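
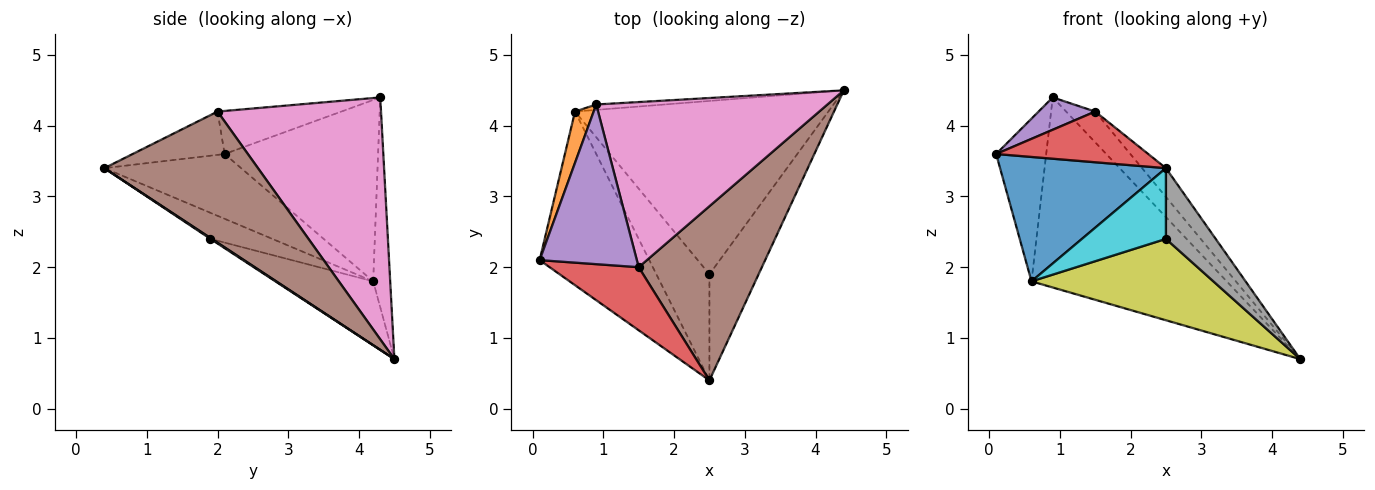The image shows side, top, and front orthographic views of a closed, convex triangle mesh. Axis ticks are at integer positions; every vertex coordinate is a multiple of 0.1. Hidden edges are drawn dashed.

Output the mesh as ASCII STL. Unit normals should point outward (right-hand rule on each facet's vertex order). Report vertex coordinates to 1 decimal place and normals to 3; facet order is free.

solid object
 facet normal -0.433 -0.525 -0.733
  outer loop
   vertex 0.6 4.2 1.8
   vertex 2.5 0.4 3.4
   vertex 0.1 2.1 3.6
  endloop
 endfacet
 facet normal -0.946 0.309 0.097
  outer loop
   vertex 0.6 4.2 1.8
   vertex 0.1 2.1 3.6
   vertex 0.9 4.3 4.4
  endloop
 endfacet
 facet normal -0.087 0.996 -0.028
  outer loop
   vertex 0.6 4.2 1.8
   vertex 0.9 4.3 4.4
   vertex 4.4 4.5 0.7
  endloop
 endfacet
 facet normal -0.354 -0.586 0.729
  outer loop
   vertex 1.5 2.0 4.2
   vertex 0.1 2.1 3.6
   vertex 2.5 0.4 3.4
  endloop
 endfacet
 facet normal -0.398 -0.182 0.899
  outer loop
   vertex 1.5 2.0 4.2
   vertex 0.9 4.3 4.4
   vertex 0.1 2.1 3.6
  endloop
 endfacet
 facet normal 0.724 0.112 0.680
  outer loop
   vertex 1.5 2.0 4.2
   vertex 2.5 0.4 3.4
   vertex 4.4 4.5 0.7
  endloop
 endfacet
 facet normal 0.717 0.127 0.685
  outer loop
   vertex 1.5 2.0 4.2
   vertex 4.4 4.5 0.7
   vertex 0.9 4.3 4.4
  endloop
 endfacet
 facet normal 0.015 -0.555 -0.832
  outer loop
   vertex 2.5 1.9 2.4
   vertex 4.4 4.5 0.7
   vertex 2.5 0.4 3.4
  endloop
 endfacet
 facet normal -0.223 -0.414 -0.882
  outer loop
   vertex 2.5 1.9 2.4
   vertex 0.6 4.2 1.8
   vertex 4.4 4.5 0.7
  endloop
 endfacet
 facet normal -0.378 -0.513 -0.770
  outer loop
   vertex 2.5 1.9 2.4
   vertex 2.5 0.4 3.4
   vertex 0.6 4.2 1.8
  endloop
 endfacet
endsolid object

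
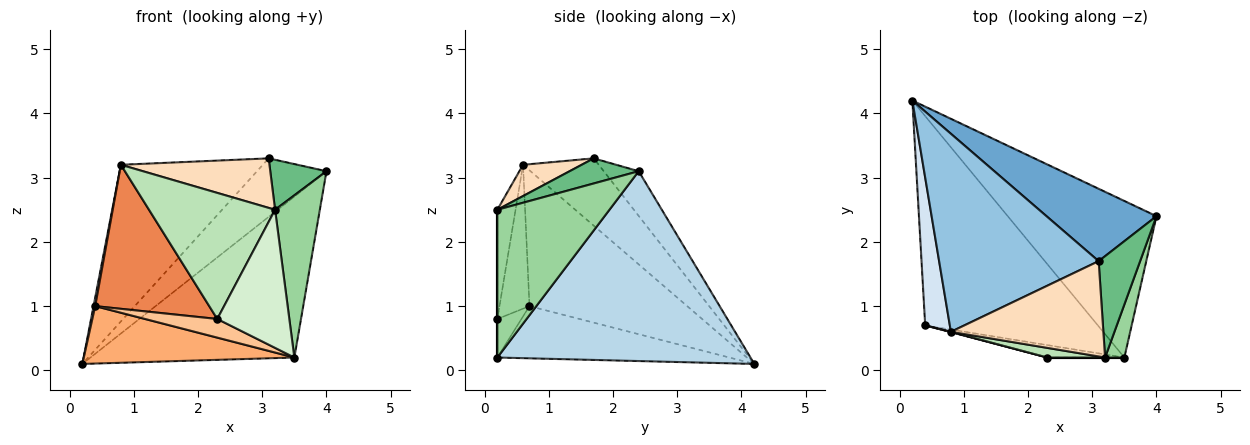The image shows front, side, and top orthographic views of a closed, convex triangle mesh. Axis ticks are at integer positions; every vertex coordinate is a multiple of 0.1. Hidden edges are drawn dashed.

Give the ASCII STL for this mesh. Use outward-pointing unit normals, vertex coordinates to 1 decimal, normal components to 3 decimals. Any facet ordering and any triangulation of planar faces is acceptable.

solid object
 facet normal -0.301 0.599 0.741
  outer loop
   vertex 3.1 1.7 3.3
   vertex 4.0 2.4 3.1
   vertex 0.2 4.2 0.1
  endloop
 endfacet
 facet normal -0.314 0.589 0.745
  outer loop
   vertex 0.8 0.6 3.2
   vertex 3.1 1.7 3.3
   vertex 0.2 4.2 0.1
  endloop
 endfacet
 facet normal 0.665 0.535 -0.521
  outer loop
   vertex 3.5 0.2 0.2
   vertex 0.2 4.2 0.1
   vertex 4.0 2.4 3.1
  endloop
 endfacet
 facet normal -0.984 -0.010 0.178
  outer loop
   vertex 0.4 0.7 1.0
   vertex 0.8 0.6 3.2
   vertex 0.2 4.2 0.1
  endloop
 endfacet
 facet normal -0.254 -0.967 0.002
  outer loop
   vertex 0.4 0.7 1.0
   vertex 2.3 0.2 0.8
   vertex 0.8 0.6 3.2
  endloop
 endfacet
 facet normal -0.280 -0.254 -0.926
  outer loop
   vertex 0.4 0.7 1.0
   vertex 0.2 4.2 0.1
   vertex 3.5 0.2 0.2
  endloop
 endfacet
 facet normal -0.267 -0.802 -0.535
  outer loop
   vertex 0.4 0.7 1.0
   vertex 3.5 0.2 0.2
   vertex 2.3 0.2 0.8
  endloop
 endfacet
 facet normal 0.179 -0.454 0.873
  outer loop
   vertex 3.2 0.2 2.5
   vertex 3.1 1.7 3.3
   vertex 0.8 0.6 3.2
  endloop
 endfacet
 facet normal 0.477 -0.389 0.788
  outer loop
   vertex 3.2 0.2 2.5
   vertex 4.0 2.4 3.1
   vertex 3.1 1.7 3.3
  endloop
 endfacet
 facet normal 0.922 -0.368 0.120
  outer loop
   vertex 3.2 0.2 2.5
   vertex 3.5 0.2 0.2
   vertex 4.0 2.4 3.1
  endloop
 endfacet
 facet normal -0.142 -0.987 0.075
  outer loop
   vertex 3.2 0.2 2.5
   vertex 0.8 0.6 3.2
   vertex 2.3 0.2 0.8
  endloop
 endfacet
 facet normal 0.000 -1.000 0.000
  outer loop
   vertex 3.2 0.2 2.5
   vertex 2.3 0.2 0.8
   vertex 3.5 0.2 0.2
  endloop
 endfacet
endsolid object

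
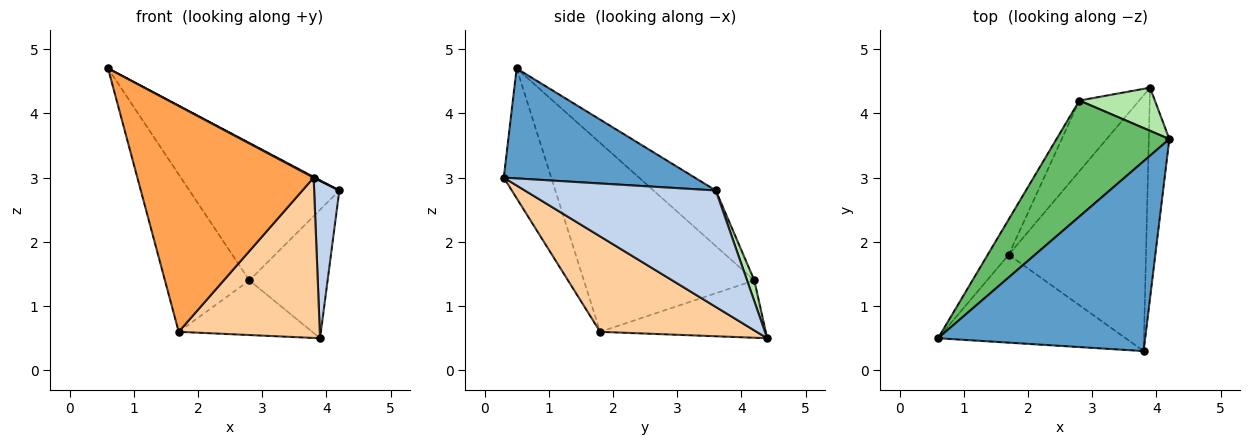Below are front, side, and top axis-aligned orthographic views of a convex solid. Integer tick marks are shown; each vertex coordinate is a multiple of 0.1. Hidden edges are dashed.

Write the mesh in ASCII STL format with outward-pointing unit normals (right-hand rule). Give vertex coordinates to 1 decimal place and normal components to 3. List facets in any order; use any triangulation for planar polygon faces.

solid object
 facet normal 0.469 -0.003 0.883
  outer loop
   vertex 3.8 0.3 3.0
   vertex 4.2 3.6 2.8
   vertex 0.6 0.5 4.7
  endloop
 endfacet
 facet normal 0.977 -0.129 -0.172
  outer loop
   vertex 3.9 4.4 0.5
   vertex 4.2 3.6 2.8
   vertex 3.8 0.3 3.0
  endloop
 endfacet
 facet normal -0.243 -0.904 -0.352
  outer loop
   vertex 1.7 1.8 0.6
   vertex 3.8 0.3 3.0
   vertex 0.6 0.5 4.7
  endloop
 endfacet
 facet normal 0.508 -0.458 -0.730
  outer loop
   vertex 1.7 1.8 0.6
   vertex 3.9 4.4 0.5
   vertex 3.8 0.3 3.0
  endloop
 endfacet
 facet normal -0.303 0.728 0.615
  outer loop
   vertex 2.8 4.2 1.4
   vertex 0.6 0.5 4.7
   vertex 4.2 3.6 2.8
  endloop
 endfacet
 facet normal 0.088 0.944 0.317
  outer loop
   vertex 2.8 4.2 1.4
   vertex 4.2 3.6 2.8
   vertex 3.9 4.4 0.5
  endloop
 endfacet
 facet normal -0.892 0.442 -0.099
  outer loop
   vertex 2.8 4.2 1.4
   vertex 1.7 1.8 0.6
   vertex 0.6 0.5 4.7
  endloop
 endfacet
 facet normal -0.604 0.487 -0.630
  outer loop
   vertex 2.8 4.2 1.4
   vertex 3.9 4.4 0.5
   vertex 1.7 1.8 0.6
  endloop
 endfacet
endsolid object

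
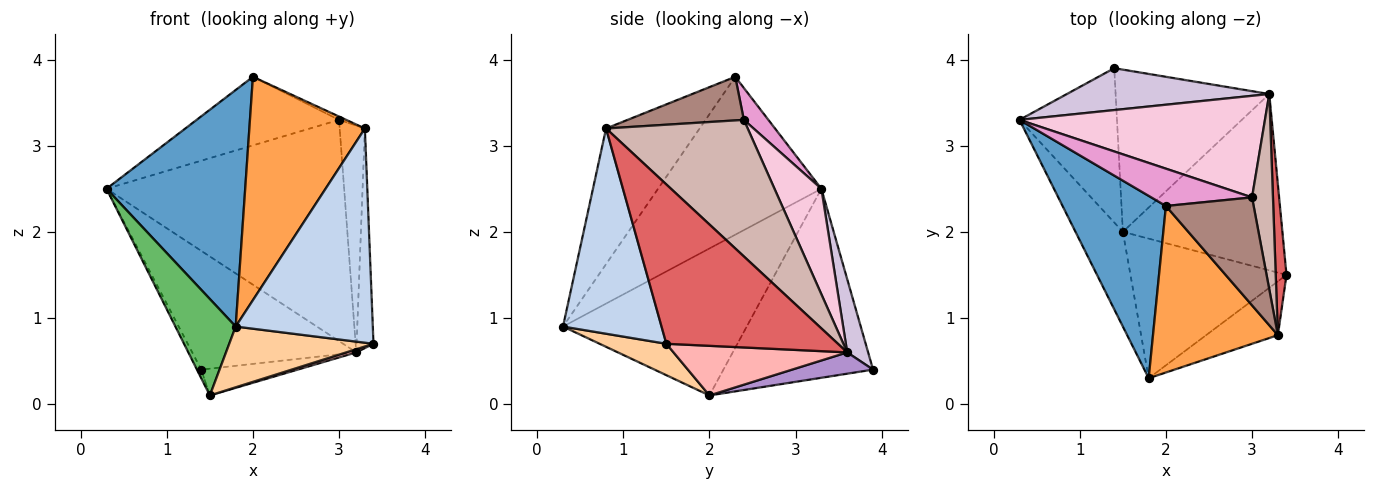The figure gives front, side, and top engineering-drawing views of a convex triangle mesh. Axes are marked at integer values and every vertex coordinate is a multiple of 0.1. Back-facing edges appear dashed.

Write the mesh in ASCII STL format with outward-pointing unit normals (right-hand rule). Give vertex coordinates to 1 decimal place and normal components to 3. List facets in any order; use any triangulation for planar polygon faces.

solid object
 facet normal -0.682 -0.579 0.446
  outer loop
   vertex 2.0 2.3 3.8
   vertex 0.3 3.3 2.5
   vertex 1.8 0.3 0.9
  endloop
 endfacet
 facet normal 0.572 -0.796 -0.200
  outer loop
   vertex 3.3 0.8 3.2
   vertex 1.8 0.3 0.9
   vertex 3.4 1.5 0.7
  endloop
 endfacet
 facet normal -0.545 -0.672 0.501
  outer loop
   vertex 3.3 0.8 3.2
   vertex 2.0 2.3 3.8
   vertex 1.8 0.3 0.9
  endloop
 endfacet
 facet normal 0.182 -0.392 -0.902
  outer loop
   vertex 1.5 2.0 0.1
   vertex 3.4 1.5 0.7
   vertex 1.8 0.3 0.9
  endloop
 endfacet
 facet normal -0.909 -0.298 -0.293
  outer loop
   vertex 1.5 2.0 0.1
   vertex 1.8 0.3 0.9
   vertex 0.3 3.3 2.5
  endloop
 endfacet
 facet normal -0.889 0.026 -0.458
  outer loop
   vertex 1.5 2.0 0.1
   vertex 0.3 3.3 2.5
   vertex 1.4 3.9 0.4
  endloop
 endfacet
 facet normal 0.993 0.098 0.067
  outer loop
   vertex 3.2 3.6 0.6
   vertex 3.3 0.8 3.2
   vertex 3.4 1.5 0.7
  endloop
 endfacet
 facet normal 0.297 -0.017 -0.955
  outer loop
   vertex 3.2 3.6 0.6
   vertex 3.4 1.5 0.7
   vertex 1.5 2.0 0.1
  endloop
 endfacet
 facet normal 0.136 0.161 -0.978
  outer loop
   vertex 3.2 3.6 0.6
   vertex 1.5 2.0 0.1
   vertex 1.4 3.9 0.4
  endloop
 endfacet
 facet normal 0.119 0.936 0.330
  outer loop
   vertex 3.2 3.6 0.6
   vertex 1.4 3.9 0.4
   vertex 0.3 3.3 2.5
  endloop
 endfacet
 facet normal 0.445 0.027 0.895
  outer loop
   vertex 3.0 2.4 3.3
   vertex 2.0 2.3 3.8
   vertex 3.3 0.8 3.2
  endloop
 endfacet
 facet normal 0.974 0.173 0.149
  outer loop
   vertex 3.0 2.4 3.3
   vertex 3.3 0.8 3.2
   vertex 3.2 3.6 0.6
  endloop
 endfacet
 facet normal 0.149 0.868 0.473
  outer loop
   vertex 3.0 2.4 3.3
   vertex 0.3 3.3 2.5
   vertex 2.0 2.3 3.8
  endloop
 endfacet
 facet normal 0.177 0.895 0.411
  outer loop
   vertex 3.0 2.4 3.3
   vertex 3.2 3.6 0.6
   vertex 0.3 3.3 2.5
  endloop
 endfacet
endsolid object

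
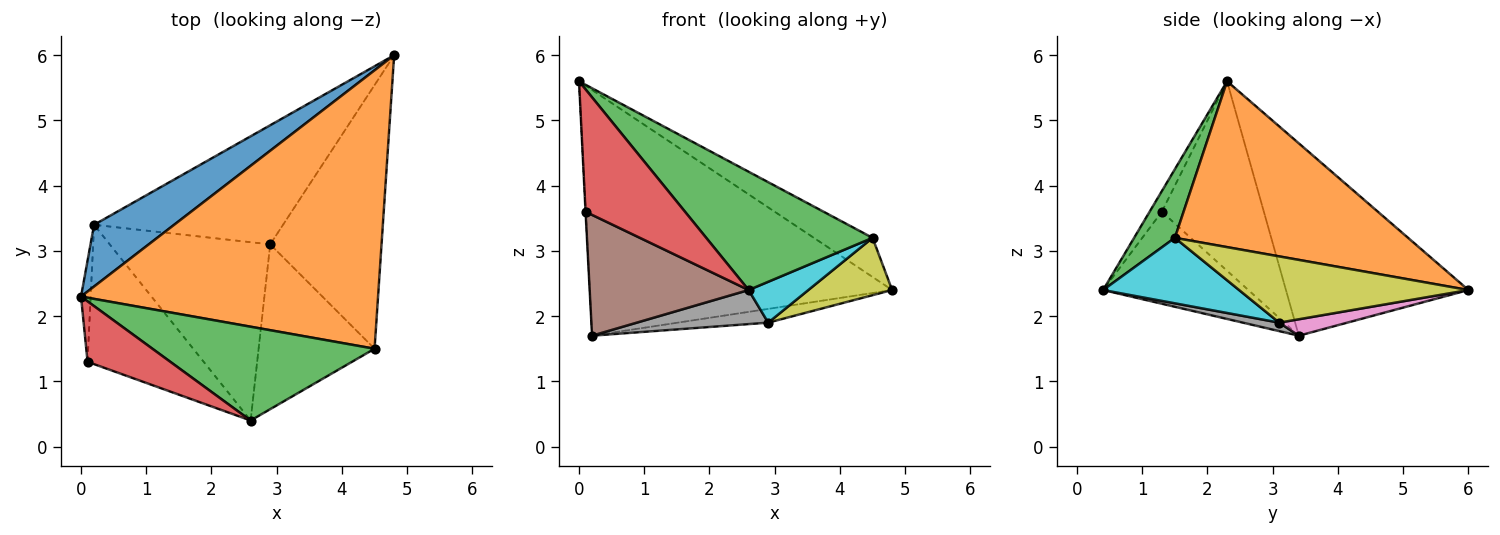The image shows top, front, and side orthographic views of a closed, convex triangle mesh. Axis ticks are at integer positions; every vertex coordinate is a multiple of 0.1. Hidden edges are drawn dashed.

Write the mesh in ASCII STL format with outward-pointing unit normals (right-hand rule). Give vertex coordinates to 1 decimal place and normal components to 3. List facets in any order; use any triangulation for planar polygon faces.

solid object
 facet normal -0.505 0.837 0.210
  outer loop
   vertex 0.2 3.4 1.7
   vertex 0.0 2.3 5.6
   vertex 4.8 6.0 2.4
  endloop
 endfacet
 facet normal 0.484 0.122 0.867
  outer loop
   vertex 4.5 1.5 3.2
   vertex 4.8 6.0 2.4
   vertex 0.0 2.3 5.6
  endloop
 endfacet
 facet normal 0.189 -0.770 0.610
  outer loop
   vertex 4.5 1.5 3.2
   vertex 0.0 2.3 5.6
   vertex 2.6 0.4 2.4
  endloop
 endfacet
 facet normal -0.110 -0.891 0.440
  outer loop
   vertex 0.1 1.3 3.6
   vertex 2.6 0.4 2.4
   vertex 0.0 2.3 5.6
  endloop
 endfacet
 facet normal -0.999 0.002 -0.051
  outer loop
   vertex 0.1 1.3 3.6
   vertex 0.0 2.3 5.6
   vertex 0.2 3.4 1.7
  endloop
 endfacet
 facet normal -0.514 -0.562 -0.648
  outer loop
   vertex 0.1 1.3 3.6
   vertex 0.2 3.4 1.7
   vertex 2.6 0.4 2.4
  endloop
 endfacet
 facet normal 0.086 0.114 -0.990
  outer loop
   vertex 2.9 3.1 1.9
   vertex 0.2 3.4 1.7
   vertex 4.8 6.0 2.4
  endloop
 endfacet
 facet normal 0.052 -0.187 -0.981
  outer loop
   vertex 2.9 3.1 1.9
   vertex 2.6 0.4 2.4
   vertex 0.2 3.4 1.7
  endloop
 endfacet
 facet normal 0.503 -0.184 -0.845
  outer loop
   vertex 2.9 3.1 1.9
   vertex 4.8 6.0 2.4
   vertex 4.5 1.5 3.2
  endloop
 endfacet
 facet normal 0.481 -0.211 -0.851
  outer loop
   vertex 2.9 3.1 1.9
   vertex 4.5 1.5 3.2
   vertex 2.6 0.4 2.4
  endloop
 endfacet
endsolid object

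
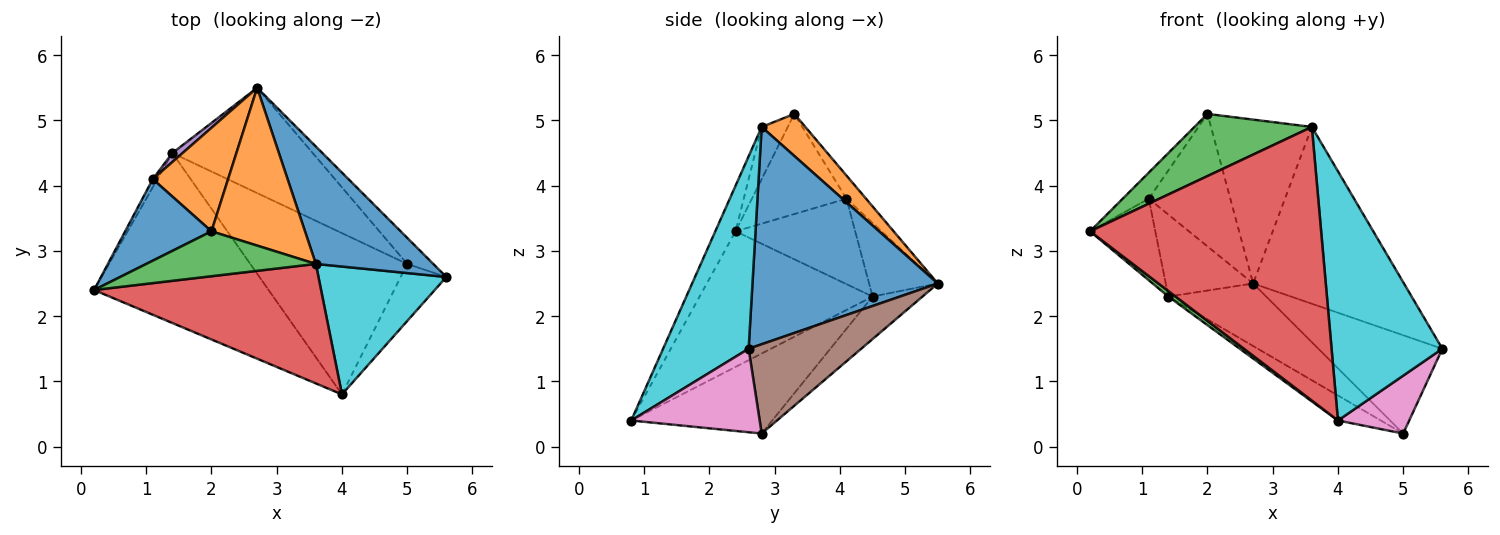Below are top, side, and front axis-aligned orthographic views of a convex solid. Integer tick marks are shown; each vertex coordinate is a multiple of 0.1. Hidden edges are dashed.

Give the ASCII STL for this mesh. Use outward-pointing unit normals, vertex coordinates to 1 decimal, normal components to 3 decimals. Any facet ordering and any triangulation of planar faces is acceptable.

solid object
 facet normal -0.741 0.205 0.639
  outer loop
   vertex 1.1 4.1 3.8
   vertex 0.2 2.4 3.3
   vertex 2.0 3.3 5.1
  endloop
 endfacet
 facet normal -0.186 0.774 0.605
  outer loop
   vertex 1.1 4.1 3.8
   vertex 2.0 3.3 5.1
   vertex 2.7 5.5 2.5
  endloop
 endfacet
 facet normal -0.613 -0.026 -0.789
  outer loop
   vertex 1.4 4.5 2.3
   vertex 4.0 0.8 0.4
   vertex 0.2 2.4 3.3
  endloop
 endfacet
 facet normal -0.877 0.478 -0.048
  outer loop
   vertex 1.4 4.5 2.3
   vertex 0.2 2.4 3.3
   vertex 1.1 4.1 3.8
  endloop
 endfacet
 facet normal -0.616 0.783 0.086
  outer loop
   vertex 1.4 4.5 2.3
   vertex 1.1 4.1 3.8
   vertex 2.7 5.5 2.5
  endloop
 endfacet
 facet normal 0.660 0.726 -0.193
  outer loop
   vertex 5.0 2.8 0.2
   vertex 2.7 5.5 2.5
   vertex 5.6 2.6 1.5
  endloop
 endfacet
 facet normal 0.789 -0.438 -0.431
  outer loop
   vertex 5.0 2.8 0.2
   vertex 5.6 2.6 1.5
   vertex 4.0 0.8 0.4
  endloop
 endfacet
 facet normal -0.252 0.494 -0.832
  outer loop
   vertex 5.0 2.8 0.2
   vertex 1.4 4.5 2.3
   vertex 2.7 5.5 2.5
  endloop
 endfacet
 facet normal -0.450 0.137 -0.882
  outer loop
   vertex 5.0 2.8 0.2
   vertex 4.0 0.8 0.4
   vertex 1.4 4.5 2.3
  endloop
 endfacet
 facet normal 0.566 -0.733 0.376
  outer loop
   vertex 3.6 2.8 4.9
   vertex 4.0 0.8 0.4
   vertex 5.6 2.6 1.5
  endloop
 endfacet
 facet normal 0.715 0.582 0.387
  outer loop
   vertex 3.6 2.8 4.9
   vertex 5.6 2.6 1.5
   vertex 2.7 5.5 2.5
  endloop
 endfacet
 facet normal 0.298 0.688 0.662
  outer loop
   vertex 3.6 2.8 4.9
   vertex 2.7 5.5 2.5
   vertex 2.0 3.3 5.1
  endloop
 endfacet
 facet normal -0.177 -0.798 0.576
  outer loop
   vertex 3.6 2.8 4.9
   vertex 2.0 3.3 5.1
   vertex 0.2 2.4 3.3
  endloop
 endfacet
 facet normal -0.080 -0.913 0.399
  outer loop
   vertex 3.6 2.8 4.9
   vertex 0.2 2.4 3.3
   vertex 4.0 0.8 0.4
  endloop
 endfacet
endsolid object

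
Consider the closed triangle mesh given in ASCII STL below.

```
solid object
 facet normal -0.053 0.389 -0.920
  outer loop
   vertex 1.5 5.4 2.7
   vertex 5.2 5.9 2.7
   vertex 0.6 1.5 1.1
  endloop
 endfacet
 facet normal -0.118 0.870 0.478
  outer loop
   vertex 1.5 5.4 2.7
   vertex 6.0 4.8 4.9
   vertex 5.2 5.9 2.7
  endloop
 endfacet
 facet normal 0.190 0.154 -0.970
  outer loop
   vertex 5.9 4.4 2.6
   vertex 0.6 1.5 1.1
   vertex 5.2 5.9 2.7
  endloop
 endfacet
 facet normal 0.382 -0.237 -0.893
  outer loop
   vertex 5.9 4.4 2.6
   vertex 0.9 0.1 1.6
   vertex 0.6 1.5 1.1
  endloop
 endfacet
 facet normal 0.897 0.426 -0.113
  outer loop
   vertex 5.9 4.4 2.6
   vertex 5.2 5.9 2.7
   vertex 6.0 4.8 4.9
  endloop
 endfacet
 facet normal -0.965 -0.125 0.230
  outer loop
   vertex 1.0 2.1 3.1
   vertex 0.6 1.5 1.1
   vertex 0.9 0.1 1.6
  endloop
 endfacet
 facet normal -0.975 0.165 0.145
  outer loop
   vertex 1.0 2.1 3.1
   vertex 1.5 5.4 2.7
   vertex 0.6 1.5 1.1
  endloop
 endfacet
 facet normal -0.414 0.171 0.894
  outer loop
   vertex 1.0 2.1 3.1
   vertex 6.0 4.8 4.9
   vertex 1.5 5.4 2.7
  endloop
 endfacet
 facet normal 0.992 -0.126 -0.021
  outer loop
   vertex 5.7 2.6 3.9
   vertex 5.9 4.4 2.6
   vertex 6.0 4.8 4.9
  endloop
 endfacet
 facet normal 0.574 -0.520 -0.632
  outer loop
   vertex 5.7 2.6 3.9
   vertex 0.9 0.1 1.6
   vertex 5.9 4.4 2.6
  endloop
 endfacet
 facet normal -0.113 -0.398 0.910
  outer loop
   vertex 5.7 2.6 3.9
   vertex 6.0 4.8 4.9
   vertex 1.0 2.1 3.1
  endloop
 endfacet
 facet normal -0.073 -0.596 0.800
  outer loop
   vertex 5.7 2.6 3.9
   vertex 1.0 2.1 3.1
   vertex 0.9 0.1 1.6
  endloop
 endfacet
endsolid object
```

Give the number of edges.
18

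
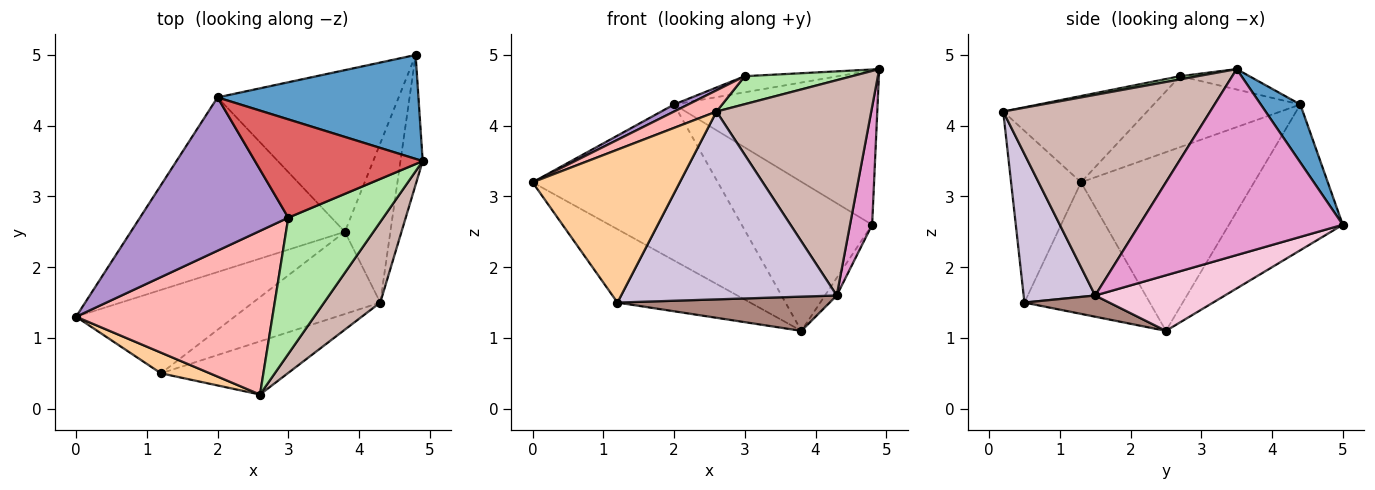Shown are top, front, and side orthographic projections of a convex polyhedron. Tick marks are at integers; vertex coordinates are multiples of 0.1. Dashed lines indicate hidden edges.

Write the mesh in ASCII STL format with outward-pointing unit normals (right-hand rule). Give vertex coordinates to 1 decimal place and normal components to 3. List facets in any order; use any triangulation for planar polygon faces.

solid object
 facet normal 0.159 0.819 0.551
  outer loop
   vertex 2.0 4.4 4.3
   vertex 4.9 3.5 4.8
   vertex 4.8 5.0 2.6
  endloop
 endfacet
 facet normal -0.528 0.566 -0.633
  outer loop
   vertex 2.0 4.4 4.3
   vertex 3.8 2.5 1.1
   vertex 0.0 1.3 3.2
  endloop
 endfacet
 facet normal -0.509 0.583 -0.633
  outer loop
   vertex 2.0 4.4 4.3
   vertex 4.8 5.0 2.6
   vertex 3.8 2.5 1.1
  endloop
 endfacet
 facet normal -0.426 -0.897 0.121
  outer loop
   vertex 1.2 0.5 1.5
   vertex 2.6 0.2 4.2
   vertex 0.0 1.3 3.2
  endloop
 endfacet
 facet normal -0.529 0.560 -0.637
  outer loop
   vertex 1.2 0.5 1.5
   vertex 0.0 1.3 3.2
   vertex 3.8 2.5 1.1
  endloop
 endfacet
 facet normal 0.033 -0.201 0.979
  outer loop
   vertex 3.0 2.7 4.7
   vertex 2.6 0.2 4.2
   vertex 4.9 3.5 4.8
  endloop
 endfacet
 facet normal -0.119 0.160 0.980
  outer loop
   vertex 3.0 2.7 4.7
   vertex 4.9 3.5 4.8
   vertex 2.0 4.4 4.3
  endloop
 endfacet
 facet normal -0.400 -0.118 0.909
  outer loop
   vertex 3.0 2.7 4.7
   vertex 0.0 1.3 3.2
   vertex 2.6 0.2 4.2
  endloop
 endfacet
 facet normal -0.431 -0.042 0.901
  outer loop
   vertex 3.0 2.7 4.7
   vertex 2.0 4.4 4.3
   vertex 0.0 1.3 3.2
  endloop
 endfacet
 facet normal 0.304 -0.917 -0.260
  outer loop
   vertex 4.3 1.5 1.6
   vertex 2.6 0.2 4.2
   vertex 1.2 0.5 1.5
  endloop
 endfacet
 facet normal 0.152 -0.380 -0.912
  outer loop
   vertex 4.3 1.5 1.6
   vertex 1.2 0.5 1.5
   vertex 3.8 2.5 1.1
  endloop
 endfacet
 facet normal 0.781 -0.584 0.219
  outer loop
   vertex 4.3 1.5 1.6
   vertex 4.9 3.5 4.8
   vertex 2.6 0.2 4.2
  endloop
 endfacet
 facet normal 0.987 -0.107 -0.118
  outer loop
   vertex 4.3 1.5 1.6
   vertex 4.8 5.0 2.6
   vertex 4.9 3.5 4.8
  endloop
 endfacet
 facet normal 0.772 0.070 -0.632
  outer loop
   vertex 4.3 1.5 1.6
   vertex 3.8 2.5 1.1
   vertex 4.8 5.0 2.6
  endloop
 endfacet
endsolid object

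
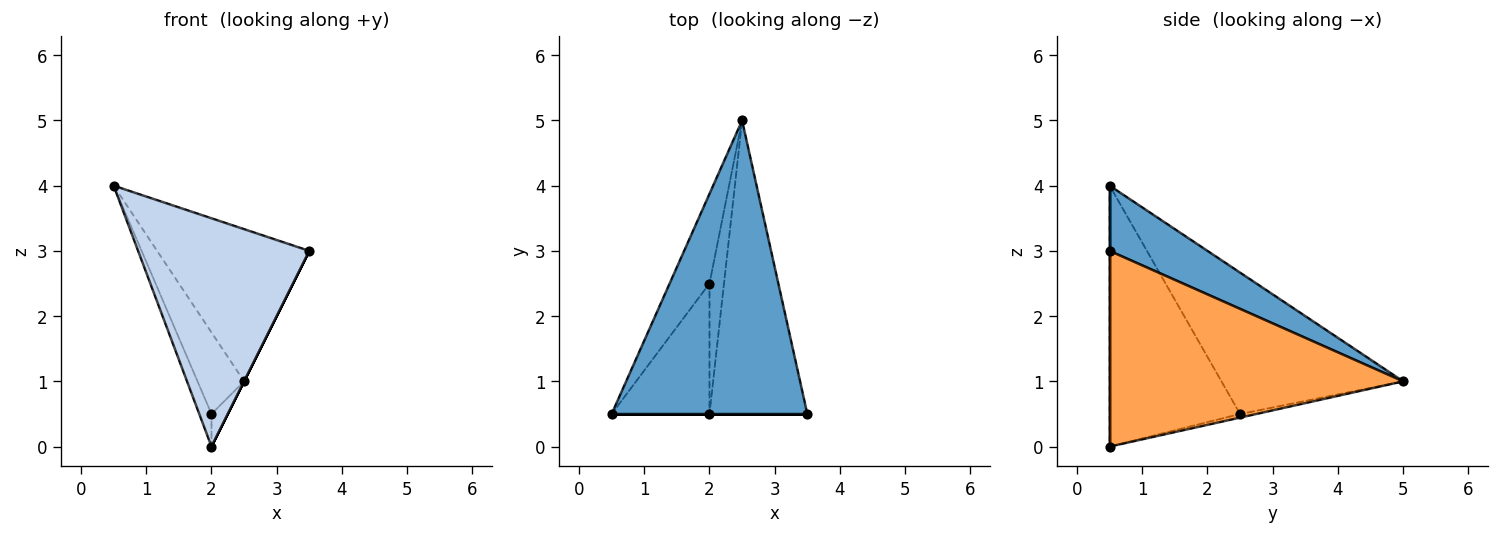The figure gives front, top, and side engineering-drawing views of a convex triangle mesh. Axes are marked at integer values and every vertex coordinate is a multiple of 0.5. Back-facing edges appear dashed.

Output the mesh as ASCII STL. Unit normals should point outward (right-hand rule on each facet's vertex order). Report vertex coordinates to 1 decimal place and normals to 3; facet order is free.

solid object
 facet normal 0.284 0.441 0.851
  outer loop
   vertex 2.5 5.0 1.0
   vertex 0.5 0.5 4.0
   vertex 3.5 0.5 3.0
  endloop
 endfacet
 facet normal 0.000 -1.000 0.000
  outer loop
   vertex 2.0 0.5 0.0
   vertex 3.5 0.5 3.0
   vertex 0.5 0.5 4.0
  endloop
 endfacet
 facet normal 0.894 0.000 -0.447
  outer loop
   vertex 2.0 0.5 0.0
   vertex 2.5 5.0 1.0
   vertex 3.5 0.5 3.0
  endloop
 endfacet
 facet normal -0.934 0.240 -0.264
  outer loop
   vertex 2.0 2.5 0.5
   vertex 0.5 0.5 4.0
   vertex 2.5 5.0 1.0
  endloop
 endfacet
 facet normal -0.933 0.087 -0.350
  outer loop
   vertex 2.0 2.5 0.5
   vertex 2.0 0.5 0.0
   vertex 0.5 0.5 4.0
  endloop
 endfacet
 facet normal -0.236 0.236 -0.943
  outer loop
   vertex 2.0 2.5 0.5
   vertex 2.5 5.0 1.0
   vertex 2.0 0.5 0.0
  endloop
 endfacet
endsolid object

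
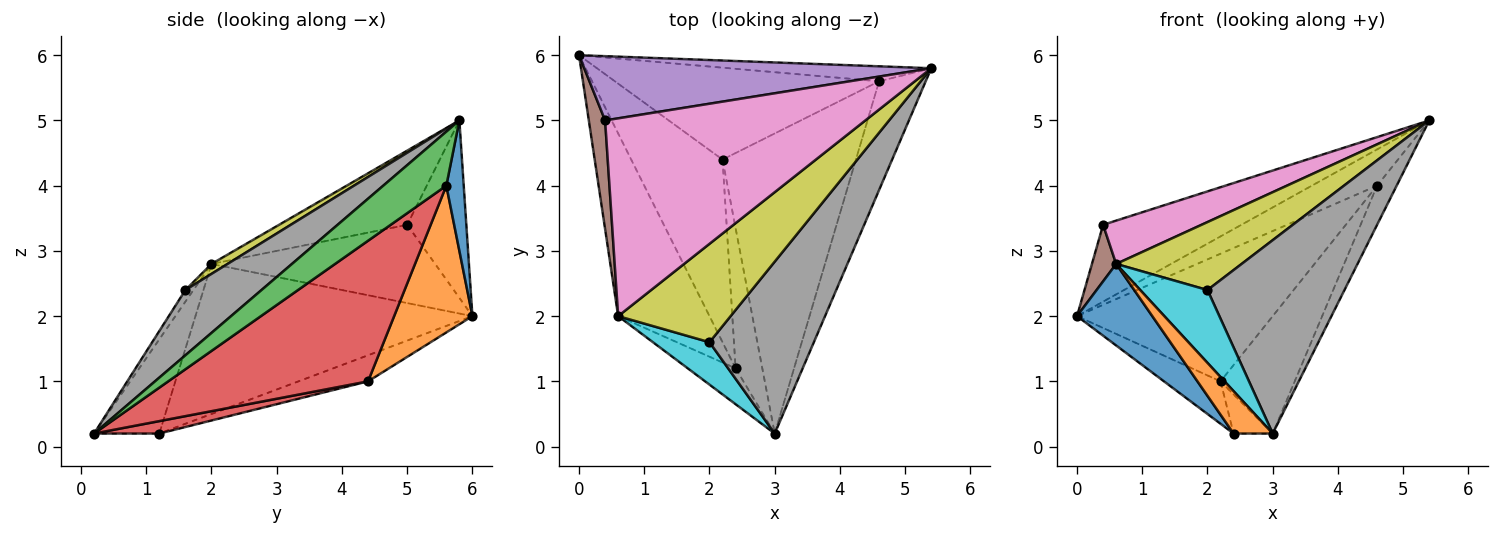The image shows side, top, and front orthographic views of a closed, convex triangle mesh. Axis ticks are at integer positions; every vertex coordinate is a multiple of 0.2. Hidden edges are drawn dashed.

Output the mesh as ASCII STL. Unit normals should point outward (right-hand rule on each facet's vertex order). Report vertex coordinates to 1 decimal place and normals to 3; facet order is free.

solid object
 facet normal -0.832 -0.226 -0.506
  outer loop
   vertex 0.6 2.0 2.8
   vertex 0.0 6.0 2.0
   vertex 2.4 1.2 0.2
  endloop
 endfacet
 facet normal -0.786 -0.472 -0.399
  outer loop
   vertex 0.6 2.0 2.8
   vertex 2.4 1.2 0.2
   vertex 3.0 0.2 0.2
  endloop
 endfacet
 facet normal -0.268 0.218 -0.938
  outer loop
   vertex 2.2 4.4 1.0
   vertex 2.4 1.2 0.2
   vertex 0.0 6.0 2.0
  endloop
 endfacet
 facet normal 0.409 0.245 -0.879
  outer loop
   vertex 2.2 4.4 1.0
   vertex 3.0 0.2 0.2
   vertex 2.4 1.2 0.2
  endloop
 endfacet
 facet normal -0.312 0.729 0.610
  outer loop
   vertex 0.4 5.0 3.4
   vertex 5.4 5.8 5.0
   vertex 0.0 6.0 2.0
  endloop
 endfacet
 facet normal -0.974 -0.105 0.203
  outer loop
   vertex 0.4 5.0 3.4
   vertex 0.0 6.0 2.0
   vertex 0.6 2.0 2.8
  endloop
 endfacet
 facet normal -0.268 -0.206 0.941
  outer loop
   vertex 0.4 5.0 3.4
   vertex 0.6 2.0 2.8
   vertex 5.4 5.8 5.0
  endloop
 endfacet
 facet normal 0.383 -0.690 0.614
  outer loop
   vertex 2.0 1.6 2.4
   vertex 3.0 0.2 0.2
   vertex 5.4 5.8 5.0
  endloop
 endfacet
 facet normal 0.073 -0.567 0.821
  outer loop
   vertex 2.0 1.6 2.4
   vertex 5.4 5.8 5.0
   vertex 0.6 2.0 2.8
  endloop
 endfacet
 facet normal -0.103 -0.860 0.500
  outer loop
   vertex 2.0 1.6 2.4
   vertex 0.6 2.0 2.8
   vertex 3.0 0.2 0.2
  endloop
 endfacet
 facet normal 0.239 0.897 -0.371
  outer loop
   vertex 4.6 5.6 4.0
   vertex 0.0 6.0 2.0
   vertex 5.4 5.8 5.0
  endloop
 endfacet
 facet normal 0.309 0.772 -0.556
  outer loop
   vertex 4.6 5.6 4.0
   vertex 2.2 4.4 1.0
   vertex 0.0 6.0 2.0
  endloop
 endfacet
 facet normal 0.737 0.229 -0.636
  outer loop
   vertex 4.6 5.6 4.0
   vertex 5.4 5.8 5.0
   vertex 3.0 0.2 0.2
  endloop
 endfacet
 facet normal 0.701 0.260 -0.664
  outer loop
   vertex 4.6 5.6 4.0
   vertex 3.0 0.2 0.2
   vertex 2.2 4.4 1.0
  endloop
 endfacet
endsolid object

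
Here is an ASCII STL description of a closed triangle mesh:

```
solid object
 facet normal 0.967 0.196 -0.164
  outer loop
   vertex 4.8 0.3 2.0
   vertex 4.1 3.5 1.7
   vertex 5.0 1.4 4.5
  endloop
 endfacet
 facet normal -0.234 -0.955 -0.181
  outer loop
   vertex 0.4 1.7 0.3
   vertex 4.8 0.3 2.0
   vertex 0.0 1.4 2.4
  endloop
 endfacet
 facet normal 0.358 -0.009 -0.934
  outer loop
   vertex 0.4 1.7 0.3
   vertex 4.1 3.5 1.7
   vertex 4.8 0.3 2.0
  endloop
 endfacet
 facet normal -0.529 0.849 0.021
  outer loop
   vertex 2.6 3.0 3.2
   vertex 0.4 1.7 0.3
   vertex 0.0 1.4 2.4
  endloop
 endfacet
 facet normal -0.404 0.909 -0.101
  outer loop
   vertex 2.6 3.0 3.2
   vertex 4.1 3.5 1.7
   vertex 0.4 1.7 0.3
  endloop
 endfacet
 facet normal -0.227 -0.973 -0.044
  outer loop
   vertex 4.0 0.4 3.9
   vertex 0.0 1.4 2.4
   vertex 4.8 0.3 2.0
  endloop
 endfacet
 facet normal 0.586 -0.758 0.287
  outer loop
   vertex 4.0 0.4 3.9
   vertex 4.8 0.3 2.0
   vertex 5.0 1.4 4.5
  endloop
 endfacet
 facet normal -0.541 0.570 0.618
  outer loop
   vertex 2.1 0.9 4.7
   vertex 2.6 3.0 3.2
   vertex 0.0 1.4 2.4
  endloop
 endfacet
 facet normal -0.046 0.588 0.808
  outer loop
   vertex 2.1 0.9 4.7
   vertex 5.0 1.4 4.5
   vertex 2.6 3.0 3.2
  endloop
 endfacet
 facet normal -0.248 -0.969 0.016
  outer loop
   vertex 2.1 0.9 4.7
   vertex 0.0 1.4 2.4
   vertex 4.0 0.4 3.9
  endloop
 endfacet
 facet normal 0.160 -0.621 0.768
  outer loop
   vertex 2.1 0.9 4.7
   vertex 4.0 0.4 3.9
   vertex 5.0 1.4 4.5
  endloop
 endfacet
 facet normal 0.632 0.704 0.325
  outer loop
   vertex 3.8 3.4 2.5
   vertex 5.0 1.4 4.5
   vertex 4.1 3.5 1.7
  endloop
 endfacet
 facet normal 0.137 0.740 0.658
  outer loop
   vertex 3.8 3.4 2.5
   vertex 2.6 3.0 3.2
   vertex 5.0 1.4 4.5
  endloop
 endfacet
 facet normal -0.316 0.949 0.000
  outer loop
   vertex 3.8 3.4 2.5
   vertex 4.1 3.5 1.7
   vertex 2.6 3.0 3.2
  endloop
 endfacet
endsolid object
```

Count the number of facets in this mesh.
14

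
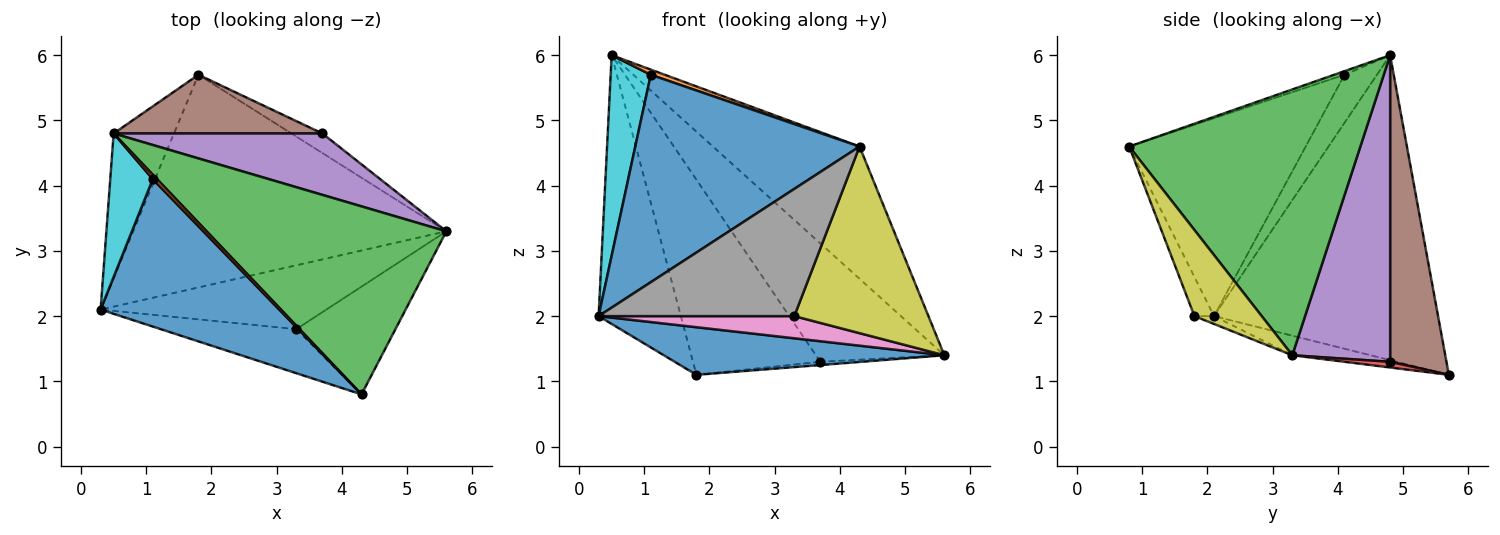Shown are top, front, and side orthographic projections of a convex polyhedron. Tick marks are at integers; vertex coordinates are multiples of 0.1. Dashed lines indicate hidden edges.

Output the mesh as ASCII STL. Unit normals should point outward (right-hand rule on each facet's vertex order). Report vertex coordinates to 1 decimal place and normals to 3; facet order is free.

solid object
 facet normal -0.061 -0.218 -0.974
  outer loop
   vertex 1.8 5.7 1.1
   vertex 5.6 3.3 1.4
   vertex 0.3 2.1 2.0
  endloop
 endfacet
 facet normal -0.923 0.339 -0.183
  outer loop
   vertex 0.5 4.8 6.0
   vertex 1.8 5.7 1.1
   vertex 0.3 2.1 2.0
  endloop
 endfacet
 facet normal 0.672 0.426 0.606
  outer loop
   vertex 4.3 0.8 4.6
   vertex 5.6 3.3 1.4
   vertex 0.5 4.8 6.0
  endloop
 endfacet
 facet normal 0.179 0.162 -0.971
  outer loop
   vertex 3.7 4.8 1.3
   vertex 5.6 3.3 1.4
   vertex 1.8 5.7 1.1
  endloop
 endfacet
 facet normal 0.560 0.735 0.381
  outer loop
   vertex 3.7 4.8 1.3
   vertex 0.5 4.8 6.0
   vertex 5.6 3.3 1.4
  endloop
 endfacet
 facet normal 0.390 0.882 0.265
  outer loop
   vertex 3.7 4.8 1.3
   vertex 1.8 5.7 1.1
   vertex 0.5 4.8 6.0
  endloop
 endfacet
 facet normal -0.033 -0.327 -0.944
  outer loop
   vertex 3.3 1.8 2.0
   vertex 0.3 2.1 2.0
   vertex 5.6 3.3 1.4
  endloop
 endfacet
 facet normal -0.094 -0.941 -0.326
  outer loop
   vertex 3.3 1.8 2.0
   vertex 4.3 0.8 4.6
   vertex 0.3 2.1 2.0
  endloop
 endfacet
 facet normal 0.398 -0.794 -0.459
  outer loop
   vertex 3.3 1.8 2.0
   vertex 5.6 3.3 1.4
   vertex 4.3 0.8 4.6
  endloop
 endfacet
 facet normal -0.550 -0.679 0.486
  outer loop
   vertex 1.1 4.1 5.7
   vertex 0.5 4.8 6.0
   vertex 0.3 2.1 2.0
  endloop
 endfacet
 facet normal -0.540 -0.686 0.488
  outer loop
   vertex 1.1 4.1 5.7
   vertex 0.3 2.1 2.0
   vertex 4.3 0.8 4.6
  endloop
 endfacet
 facet normal -0.485 -0.661 0.573
  outer loop
   vertex 1.1 4.1 5.7
   vertex 4.3 0.8 4.6
   vertex 0.5 4.8 6.0
  endloop
 endfacet
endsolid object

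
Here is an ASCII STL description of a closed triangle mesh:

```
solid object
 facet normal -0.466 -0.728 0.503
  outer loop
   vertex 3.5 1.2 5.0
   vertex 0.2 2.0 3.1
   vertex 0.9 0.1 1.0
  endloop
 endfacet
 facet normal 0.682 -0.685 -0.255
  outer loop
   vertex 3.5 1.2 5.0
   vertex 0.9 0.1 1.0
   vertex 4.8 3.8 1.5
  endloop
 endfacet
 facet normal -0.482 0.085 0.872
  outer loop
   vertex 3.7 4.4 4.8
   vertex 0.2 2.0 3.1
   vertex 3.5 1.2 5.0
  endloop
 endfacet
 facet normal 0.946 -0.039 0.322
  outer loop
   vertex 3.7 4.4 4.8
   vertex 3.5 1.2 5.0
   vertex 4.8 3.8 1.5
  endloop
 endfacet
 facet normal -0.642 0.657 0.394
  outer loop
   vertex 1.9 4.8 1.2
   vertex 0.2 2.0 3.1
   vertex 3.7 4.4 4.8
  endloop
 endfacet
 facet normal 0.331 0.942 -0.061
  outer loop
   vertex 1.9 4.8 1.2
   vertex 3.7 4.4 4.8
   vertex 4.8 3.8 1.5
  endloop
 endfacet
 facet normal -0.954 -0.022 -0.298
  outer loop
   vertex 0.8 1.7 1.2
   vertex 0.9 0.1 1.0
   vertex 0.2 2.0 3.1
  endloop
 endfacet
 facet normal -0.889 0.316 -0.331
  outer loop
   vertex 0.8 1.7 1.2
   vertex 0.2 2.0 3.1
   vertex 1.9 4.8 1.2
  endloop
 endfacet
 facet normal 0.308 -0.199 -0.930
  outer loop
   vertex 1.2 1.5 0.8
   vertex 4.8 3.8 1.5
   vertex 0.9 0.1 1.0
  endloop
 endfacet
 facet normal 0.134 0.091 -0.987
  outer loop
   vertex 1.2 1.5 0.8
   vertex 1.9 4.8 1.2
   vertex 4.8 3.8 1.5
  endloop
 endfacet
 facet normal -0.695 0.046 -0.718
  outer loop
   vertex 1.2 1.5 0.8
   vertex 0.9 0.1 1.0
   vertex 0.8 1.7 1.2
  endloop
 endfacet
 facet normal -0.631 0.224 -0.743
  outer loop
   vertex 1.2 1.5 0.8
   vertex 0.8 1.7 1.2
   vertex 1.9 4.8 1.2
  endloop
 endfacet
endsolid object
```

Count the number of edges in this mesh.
18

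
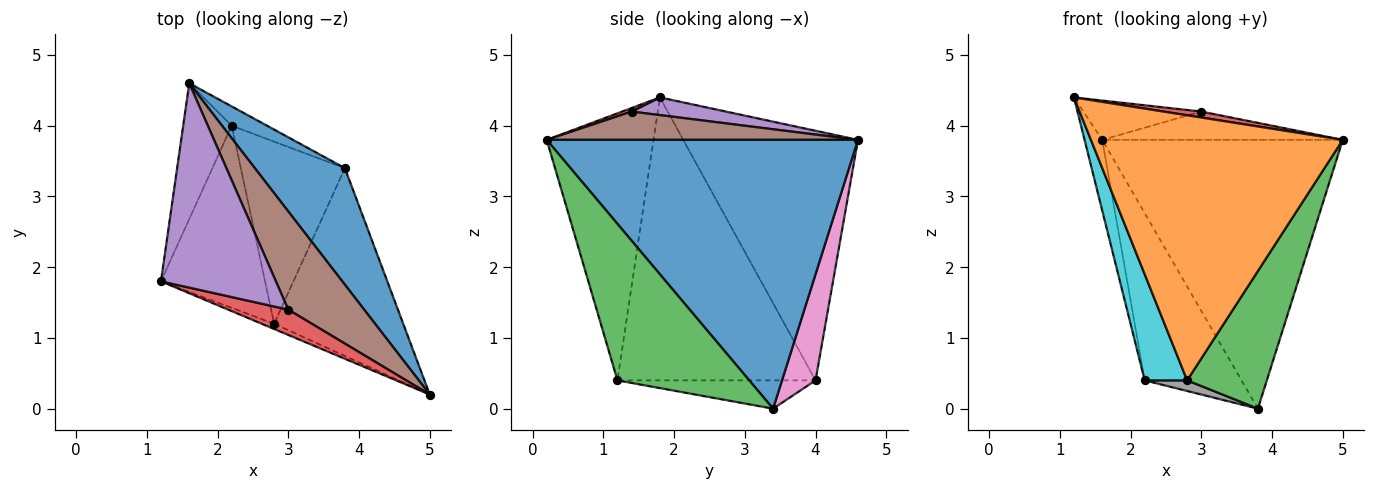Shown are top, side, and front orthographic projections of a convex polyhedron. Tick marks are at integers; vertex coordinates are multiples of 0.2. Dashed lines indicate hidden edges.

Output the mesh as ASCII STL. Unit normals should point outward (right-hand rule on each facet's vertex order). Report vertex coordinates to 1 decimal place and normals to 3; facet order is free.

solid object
 facet normal 0.765 0.591 0.256
  outer loop
   vertex 3.8 3.4 0.0
   vertex 1.6 4.6 3.8
   vertex 5.0 0.2 3.8
  endloop
 endfacet
 facet normal -0.390 -0.920 -0.018
  outer loop
   vertex 2.8 1.2 0.4
   vertex 5.0 0.2 3.8
   vertex 1.2 1.8 4.4
  endloop
 endfacet
 facet normal 0.699 -0.423 -0.577
  outer loop
   vertex 2.8 1.2 0.4
   vertex 3.8 3.4 0.0
   vertex 5.0 0.2 3.8
  endloop
 endfacet
 facet normal 0.057 -0.229 0.972
  outer loop
   vertex 3.0 1.4 4.2
   vertex 1.2 1.8 4.4
   vertex 5.0 0.2 3.8
  endloop
 endfacet
 facet normal 0.149 0.187 0.971
  outer loop
   vertex 3.0 1.4 4.2
   vertex 1.6 4.6 3.8
   vertex 1.2 1.8 4.4
  endloop
 endfacet
 facet normal 0.337 0.261 0.905
  outer loop
   vertex 3.0 1.4 4.2
   vertex 5.0 0.2 3.8
   vertex 1.6 4.6 3.8
  endloop
 endfacet
 facet normal 0.325 0.939 -0.108
  outer loop
   vertex 2.2 4.0 0.4
   vertex 1.6 4.6 3.8
   vertex 3.8 3.4 0.0
  endloop
 endfacet
 facet normal -0.262 -0.056 -0.963
  outer loop
   vertex 2.2 4.0 0.4
   vertex 3.8 3.4 0.0
   vertex 2.8 1.2 0.4
  endloop
 endfacet
 facet normal -0.977 0.099 -0.190
  outer loop
   vertex 2.2 4.0 0.4
   vertex 1.2 1.8 4.4
   vertex 1.6 4.6 3.8
  endloop
 endfacet
 facet normal -0.920 -0.197 -0.338
  outer loop
   vertex 2.2 4.0 0.4
   vertex 2.8 1.2 0.4
   vertex 1.2 1.8 4.4
  endloop
 endfacet
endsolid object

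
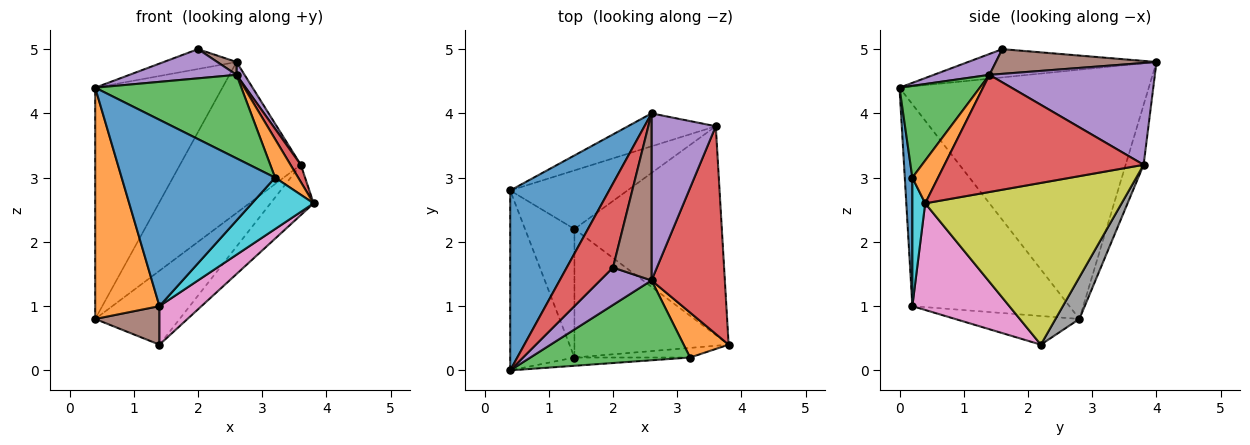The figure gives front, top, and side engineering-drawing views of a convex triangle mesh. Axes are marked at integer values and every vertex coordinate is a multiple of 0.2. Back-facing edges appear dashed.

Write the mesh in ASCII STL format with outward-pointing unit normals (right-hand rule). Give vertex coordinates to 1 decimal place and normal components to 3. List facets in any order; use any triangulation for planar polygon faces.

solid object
 facet normal -0.840 0.429 0.333
  outer loop
   vertex 2.6 4.0 4.8
   vertex 0.4 2.8 0.8
   vertex 0.4 0.0 4.4
  endloop
 endfacet
 facet normal -0.888 -0.363 -0.282
  outer loop
   vertex 1.4 0.2 1.0
   vertex 0.4 0.0 4.4
   vertex 0.4 2.8 0.8
  endloop
 endfacet
 facet normal -0.144 0.967 -0.211
  outer loop
   vertex 3.6 3.8 3.2
   vertex 0.4 2.8 0.8
   vertex 2.6 4.0 4.8
  endloop
 endfacet
 facet normal 0.847 -0.044 0.530
  outer loop
   vertex 2.6 1.4 4.6
   vertex 3.8 0.4 2.6
   vertex 3.6 3.8 3.2
  endloop
 endfacet
 facet normal 0.845 -0.041 0.533
  outer loop
   vertex 2.6 1.4 4.6
   vertex 3.6 3.8 3.2
   vertex 2.6 4.0 4.8
  endloop
 endfacet
 facet normal -0.486 -0.251 -0.837
  outer loop
   vertex 1.4 2.2 0.4
   vertex 1.4 0.2 1.0
   vertex 0.4 2.8 0.8
  endloop
 endfacet
 facet normal 0.552 -0.240 -0.798
  outer loop
   vertex 1.4 2.2 0.4
   vertex 3.8 0.4 2.6
   vertex 1.4 0.2 1.0
  endloop
 endfacet
 facet normal 0.216 0.765 -0.607
  outer loop
   vertex 1.4 2.2 0.4
   vertex 0.4 2.8 0.8
   vertex 3.6 3.8 3.2
  endloop
 endfacet
 facet normal 0.730 0.160 -0.665
  outer loop
   vertex 1.4 2.2 0.4
   vertex 3.6 3.8 3.2
   vertex 3.8 0.4 2.6
  endloop
 endfacet
 facet normal 0.201 -0.963 -0.181
  outer loop
   vertex 3.2 0.2 3.0
   vertex 1.4 0.2 1.0
   vertex 3.8 0.4 2.6
  endloop
 endfacet
 facet normal 0.049 -0.998 -0.044
  outer loop
   vertex 3.2 0.2 3.0
   vertex 0.4 0.0 4.4
   vertex 1.4 0.2 1.0
  endloop
 endfacet
 facet normal 0.586 -0.527 0.615
  outer loop
   vertex 3.2 0.2 3.0
   vertex 3.8 0.4 2.6
   vertex 2.6 1.4 4.6
  endloop
 endfacet
 facet normal 0.369 -0.672 0.642
  outer loop
   vertex 3.2 0.2 3.0
   vertex 2.6 1.4 4.6
   vertex 0.4 0.0 4.4
  endloop
 endfacet
 facet normal -0.511 0.198 0.836
  outer loop
   vertex 2.0 1.6 5.0
   vertex 2.6 4.0 4.8
   vertex 0.4 0.0 4.4
  endloop
 endfacet
 facet normal 0.305 -0.586 0.751
  outer loop
   vertex 2.0 1.6 5.0
   vertex 0.4 0.0 4.4
   vertex 2.6 1.4 4.6
  endloop
 endfacet
 facet normal 0.539 -0.065 0.840
  outer loop
   vertex 2.0 1.6 5.0
   vertex 2.6 1.4 4.6
   vertex 2.6 4.0 4.8
  endloop
 endfacet
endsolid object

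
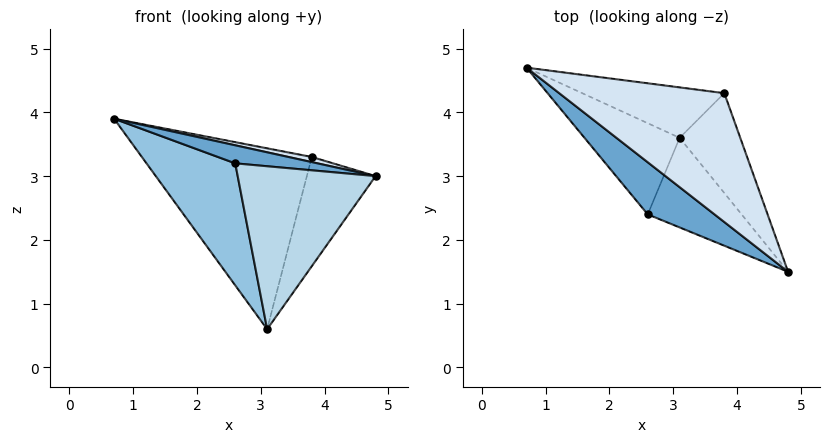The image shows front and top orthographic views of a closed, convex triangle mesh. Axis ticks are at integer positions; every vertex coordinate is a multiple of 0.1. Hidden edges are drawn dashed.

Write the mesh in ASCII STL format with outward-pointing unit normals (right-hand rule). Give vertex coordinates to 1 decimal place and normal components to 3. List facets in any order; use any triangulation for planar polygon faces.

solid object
 facet normal -0.048 -0.327 0.944
  outer loop
   vertex 2.6 2.4 3.2
   vertex 4.8 1.5 3.0
   vertex 0.7 4.7 3.9
  endloop
 endfacet
 facet normal -0.766 -0.515 -0.385
  outer loop
   vertex 2.6 2.4 3.2
   vertex 0.7 4.7 3.9
   vertex 3.1 3.6 0.6
  endloop
 endfacet
 facet normal -0.373 -0.813 -0.447
  outer loop
   vertex 2.6 2.4 3.2
   vertex 3.1 3.6 0.6
   vertex 4.8 1.5 3.0
  endloop
 endfacet
 facet normal 0.185 -0.039 0.982
  outer loop
   vertex 3.8 4.3 3.3
   vertex 0.7 4.7 3.9
   vertex 4.8 1.5 3.0
  endloop
 endfacet
 facet normal 0.072 0.961 -0.268
  outer loop
   vertex 3.8 4.3 3.3
   vertex 3.1 3.6 0.6
   vertex 0.7 4.7 3.9
  endloop
 endfacet
 facet normal 0.881 0.349 -0.319
  outer loop
   vertex 3.8 4.3 3.3
   vertex 4.8 1.5 3.0
   vertex 3.1 3.6 0.6
  endloop
 endfacet
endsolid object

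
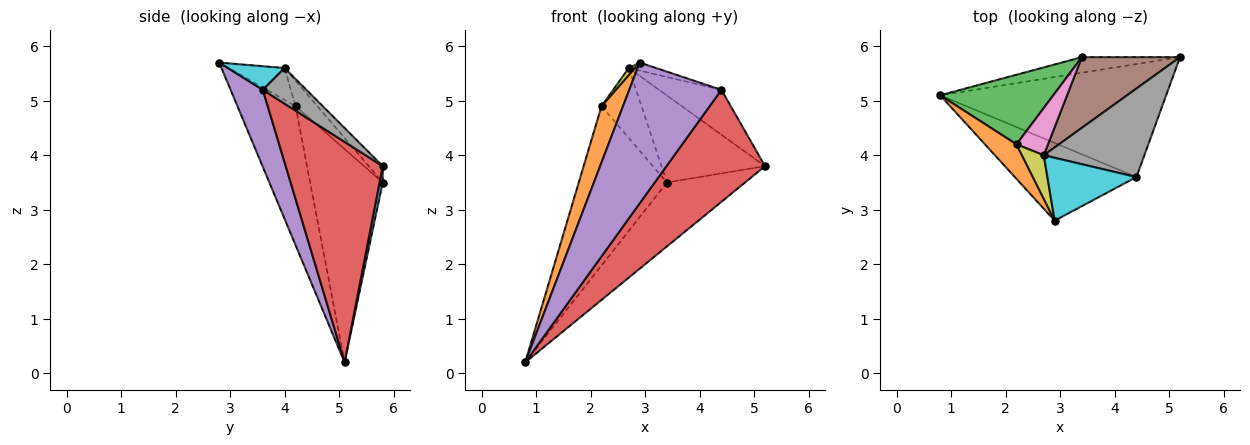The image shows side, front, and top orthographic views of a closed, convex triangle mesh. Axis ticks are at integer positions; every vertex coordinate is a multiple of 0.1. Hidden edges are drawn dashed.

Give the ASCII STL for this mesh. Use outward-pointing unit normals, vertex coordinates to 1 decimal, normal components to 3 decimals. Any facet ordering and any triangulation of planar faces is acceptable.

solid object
 facet normal 0.040 0.971 -0.237
  outer loop
   vertex 3.4 5.8 3.5
   vertex 5.2 5.8 3.8
   vertex 0.8 5.1 0.2
  endloop
 endfacet
 facet normal -0.917 -0.340 0.208
  outer loop
   vertex 2.2 4.2 4.9
   vertex 0.8 5.1 0.2
   vertex 2.9 2.8 5.7
  endloop
 endfacet
 facet normal -0.602 0.731 0.320
  outer loop
   vertex 2.2 4.2 4.9
   vertex 3.4 5.8 3.5
   vertex 0.8 5.1 0.2
  endloop
 endfacet
 facet normal 0.570 -0.579 -0.584
  outer loop
   vertex 4.4 3.6 5.2
   vertex 0.8 5.1 0.2
   vertex 5.2 5.8 3.8
  endloop
 endfacet
 facet normal 0.293 -0.837 -0.462
  outer loop
   vertex 4.4 3.6 5.2
   vertex 2.9 2.8 5.7
   vertex 0.8 5.1 0.2
  endloop
 endfacet
 facet normal -0.104 0.772 0.627
  outer loop
   vertex 2.7 4.0 5.6
   vertex 5.2 5.8 3.8
   vertex 3.4 5.8 3.5
  endloop
 endfacet
 facet normal -0.412 0.755 0.510
  outer loop
   vertex 2.7 4.0 5.6
   vertex 3.4 5.8 3.5
   vertex 2.2 4.2 4.9
  endloop
 endfacet
 facet normal 0.302 0.431 0.850
  outer loop
   vertex 2.7 4.0 5.6
   vertex 4.4 3.6 5.2
   vertex 5.2 5.8 3.8
  endloop
 endfacet
 facet normal -0.822 -0.090 0.562
  outer loop
   vertex 2.7 4.0 5.6
   vertex 2.2 4.2 4.9
   vertex 2.9 2.8 5.7
  endloop
 endfacet
 facet normal 0.255 0.122 0.959
  outer loop
   vertex 2.7 4.0 5.6
   vertex 2.9 2.8 5.7
   vertex 4.4 3.6 5.2
  endloop
 endfacet
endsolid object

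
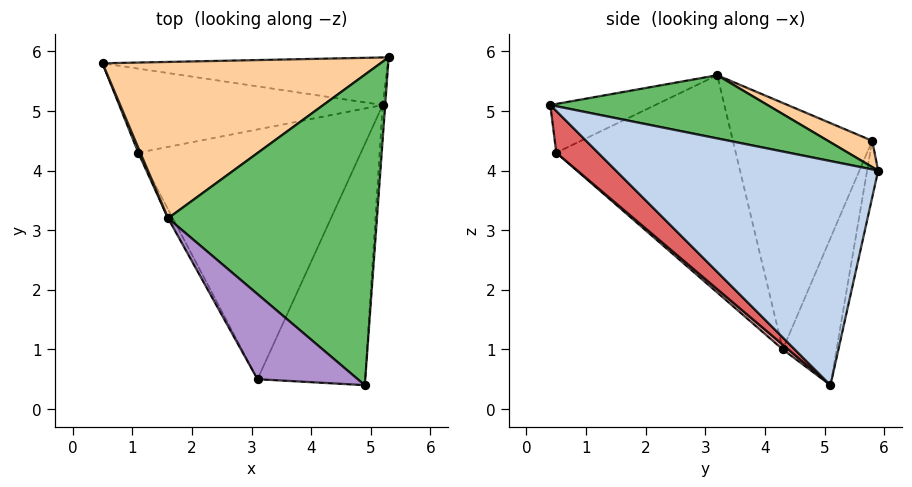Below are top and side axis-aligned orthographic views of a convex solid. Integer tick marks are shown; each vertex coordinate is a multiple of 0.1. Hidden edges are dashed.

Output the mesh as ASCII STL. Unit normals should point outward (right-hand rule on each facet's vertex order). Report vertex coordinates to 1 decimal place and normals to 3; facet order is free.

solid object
 facet normal -0.043 0.976 -0.216
  outer loop
   vertex 5.2 5.1 0.4
   vertex 0.5 5.8 4.5
   vertex 5.3 5.9 4.0
  endloop
 endfacet
 facet normal 0.997 -0.075 -0.011
  outer loop
   vertex 5.2 5.1 0.4
   vertex 5.3 5.9 4.0
   vertex 4.9 0.4 5.1
  endloop
 endfacet
 facet normal -0.232 0.879 -0.417
  outer loop
   vertex 1.1 4.3 1.0
   vertex 0.5 5.8 4.5
   vertex 5.2 5.1 0.4
  endloop
 endfacet
 facet normal 0.085 0.419 0.904
  outer loop
   vertex 1.6 3.2 5.6
   vertex 5.3 5.9 4.0
   vertex 0.5 5.8 4.5
  endloop
 endfacet
 facet normal 0.285 0.168 0.944
  outer loop
   vertex 1.6 3.2 5.6
   vertex 4.9 0.4 5.1
   vertex 5.3 5.9 4.0
  endloop
 endfacet
 facet normal -0.922 -0.387 0.008
  outer loop
   vertex 1.6 3.2 5.6
   vertex 0.5 5.8 4.5
   vertex 1.1 4.3 1.0
  endloop
 endfacet
 facet normal 0.261 -0.691 -0.674
  outer loop
   vertex 3.1 0.5 4.3
   vertex 5.2 5.1 0.4
   vertex 4.9 0.4 5.1
  endloop
 endfacet
 facet normal 0.016 -0.651 -0.759
  outer loop
   vertex 3.1 0.5 4.3
   vertex 1.1 4.3 1.0
   vertex 5.2 5.1 0.4
  endloop
 endfacet
 facet normal -0.362 -0.560 0.745
  outer loop
   vertex 3.1 0.5 4.3
   vertex 4.9 0.4 5.1
   vertex 1.6 3.2 5.6
  endloop
 endfacet
 facet normal -0.878 -0.479 -0.019
  outer loop
   vertex 3.1 0.5 4.3
   vertex 1.6 3.2 5.6
   vertex 1.1 4.3 1.0
  endloop
 endfacet
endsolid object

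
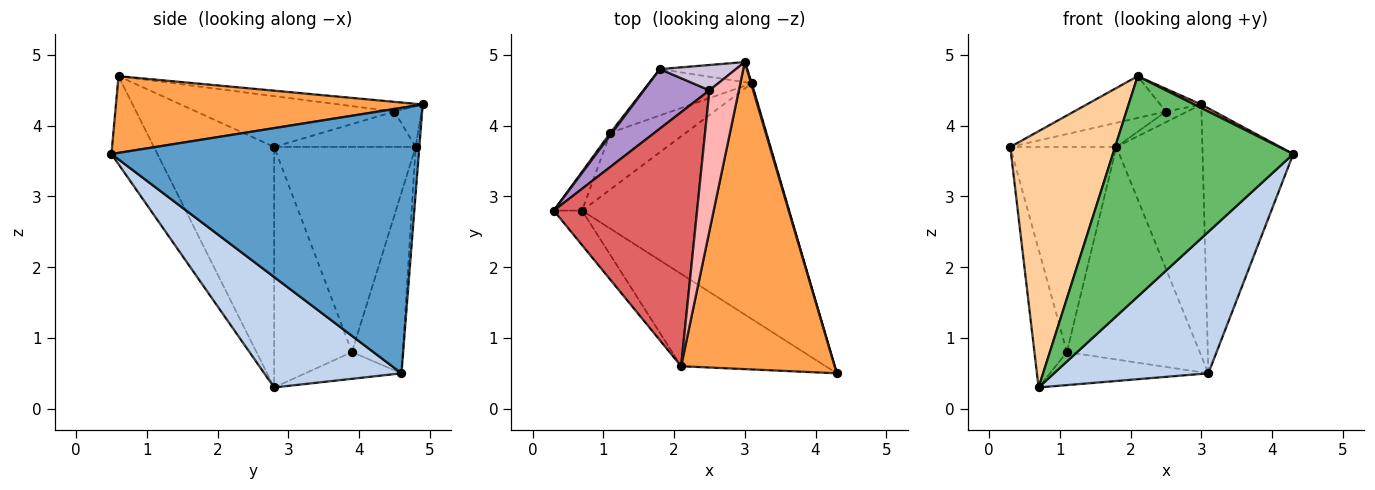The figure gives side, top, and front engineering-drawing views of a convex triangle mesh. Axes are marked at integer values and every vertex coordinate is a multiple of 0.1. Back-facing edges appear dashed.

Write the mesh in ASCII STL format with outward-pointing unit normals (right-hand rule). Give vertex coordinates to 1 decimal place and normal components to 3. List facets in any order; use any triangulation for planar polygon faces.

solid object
 facet normal 0.959 0.283 0.003
  outer loop
   vertex 3.1 4.6 0.5
   vertex 3.0 4.9 4.3
   vertex 4.3 0.5 3.6
  endloop
 endfacet
 facet normal 0.416 -0.468 -0.780
  outer loop
   vertex 3.1 4.6 0.5
   vertex 4.3 0.5 3.6
   vertex 0.7 2.8 0.3
  endloop
 endfacet
 facet normal 0.447 -0.010 0.895
  outer loop
   vertex 2.1 0.6 4.7
   vertex 4.3 0.5 3.6
   vertex 3.0 4.9 4.3
  endloop
 endfacet
 facet normal -0.751 -0.655 -0.088
  outer loop
   vertex 2.1 0.6 4.7
   vertex 0.3 2.8 3.7
   vertex 0.7 2.8 0.3
  endloop
 endfacet
 facet normal -0.229 -0.898 -0.376
  outer loop
   vertex 2.1 0.6 4.7
   vertex 0.7 2.8 0.3
   vertex 4.3 0.5 3.6
  endloop
 endfacet
 facet normal -0.043 0.996 -0.080
  outer loop
   vertex 1.8 4.8 3.7
   vertex 3.0 4.9 4.3
   vertex 3.1 4.6 0.5
  endloop
 endfacet
 facet normal -0.330 0.153 0.931
  outer loop
   vertex 2.5 4.5 4.2
   vertex 0.3 2.8 3.7
   vertex 2.1 0.6 4.7
  endloop
 endfacet
 facet normal -0.309 0.152 0.939
  outer loop
   vertex 2.5 4.5 4.2
   vertex 2.1 0.6 4.7
   vertex 3.0 4.9 4.3
  endloop
 endfacet
 facet normal -0.448 0.336 0.829
  outer loop
   vertex 2.5 4.5 4.2
   vertex 1.8 4.8 3.7
   vertex 0.3 2.8 3.7
  endloop
 endfacet
 facet normal -0.442 0.346 0.827
  outer loop
   vertex 2.5 4.5 4.2
   vertex 3.0 4.9 4.3
   vertex 1.8 4.8 3.7
  endloop
 endfacet
 facet normal -0.918 0.383 -0.108
  outer loop
   vertex 1.1 3.9 0.8
   vertex 0.7 2.8 0.3
   vertex 0.3 2.8 3.7
  endloop
 endfacet
 facet normal -0.800 0.600 0.007
  outer loop
   vertex 1.1 3.9 0.8
   vertex 0.3 2.8 3.7
   vertex 1.8 4.8 3.7
  endloop
 endfacet
 facet normal -0.293 0.482 -0.826
  outer loop
   vertex 1.1 3.9 0.8
   vertex 3.1 4.6 0.5
   vertex 0.7 2.8 0.3
  endloop
 endfacet
 facet normal -0.350 0.915 -0.199
  outer loop
   vertex 1.1 3.9 0.8
   vertex 1.8 4.8 3.7
   vertex 3.1 4.6 0.5
  endloop
 endfacet
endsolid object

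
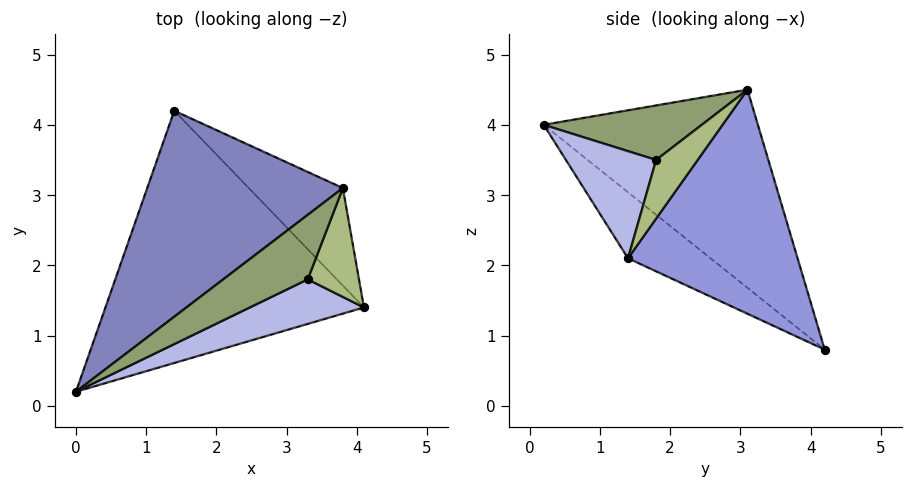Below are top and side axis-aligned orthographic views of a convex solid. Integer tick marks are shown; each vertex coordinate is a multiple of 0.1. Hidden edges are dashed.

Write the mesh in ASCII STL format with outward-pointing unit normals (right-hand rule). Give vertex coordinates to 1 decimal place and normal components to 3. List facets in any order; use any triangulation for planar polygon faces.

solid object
 facet normal -0.204 -0.567 -0.798
  outer loop
   vertex 1.4 4.2 0.8
   vertex 4.1 1.4 2.1
   vertex 0.0 0.2 4.0
  endloop
 endfacet
 facet normal -0.553 0.630 0.546
  outer loop
   vertex 3.8 3.1 4.5
   vertex 1.4 4.2 0.8
   vertex 0.0 0.2 4.0
  endloop
 endfacet
 facet normal 0.752 0.579 -0.316
  outer loop
   vertex 3.8 3.1 4.5
   vertex 4.1 1.4 2.1
   vertex 1.4 4.2 0.8
  endloop
 endfacet
 facet normal 0.442 -0.764 0.471
  outer loop
   vertex 3.3 1.8 3.5
   vertex 0.0 0.2 4.0
   vertex 4.1 1.4 2.1
  endloop
 endfacet
 facet normal 0.412 -0.650 0.639
  outer loop
   vertex 3.3 1.8 3.5
   vertex 3.8 3.1 4.5
   vertex 0.0 0.2 4.0
  endloop
 endfacet
 facet normal 0.589 -0.623 0.515
  outer loop
   vertex 3.3 1.8 3.5
   vertex 4.1 1.4 2.1
   vertex 3.8 3.1 4.5
  endloop
 endfacet
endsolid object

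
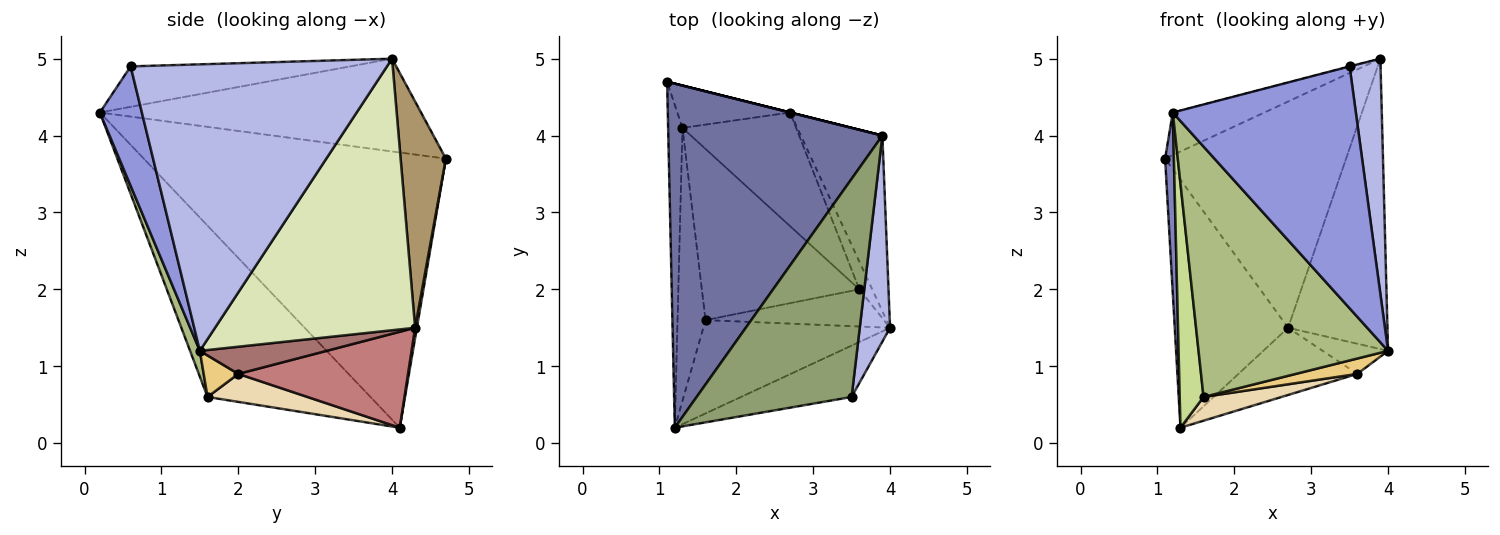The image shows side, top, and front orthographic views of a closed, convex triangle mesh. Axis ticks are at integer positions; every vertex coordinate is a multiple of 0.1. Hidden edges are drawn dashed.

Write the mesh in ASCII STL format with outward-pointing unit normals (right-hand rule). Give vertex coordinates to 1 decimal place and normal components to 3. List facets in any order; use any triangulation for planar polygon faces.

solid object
 facet normal -0.395 0.113 0.912
  outer loop
   vertex 3.9 4.0 5.0
   vertex 1.1 4.7 3.7
   vertex 1.2 0.2 4.3
  endloop
 endfacet
 facet normal -0.998 -0.029 -0.052
  outer loop
   vertex 1.3 4.1 0.2
   vertex 1.2 0.2 4.3
   vertex 1.1 4.7 3.7
  endloop
 endfacet
 facet normal 0.219 -0.954 -0.203
  outer loop
   vertex 3.5 0.6 4.9
   vertex 1.2 0.2 4.3
   vertex 4.0 1.5 1.2
  endloop
 endfacet
 facet normal 0.987 -0.119 0.104
  outer loop
   vertex 3.5 0.6 4.9
   vertex 4.0 1.5 1.2
   vertex 3.9 4.0 5.0
  endloop
 endfacet
 facet normal -0.253 0.001 0.968
  outer loop
   vertex 3.5 0.6 4.9
   vertex 3.9 4.0 5.0
   vertex 1.2 0.2 4.3
  endloop
 endfacet
 facet normal 0.048 -0.936 -0.349
  outer loop
   vertex 1.6 1.6 0.6
   vertex 4.0 1.5 1.2
   vertex 1.2 0.2 4.3
  endloop
 endfacet
 facet normal -0.977 -0.143 -0.160
  outer loop
   vertex 1.6 1.6 0.6
   vertex 1.2 0.2 4.3
   vertex 1.3 4.1 0.2
  endloop
 endfacet
 facet normal 0.865 0.429 -0.260
  outer loop
   vertex 2.7 4.3 1.5
   vertex 3.9 4.0 5.0
   vertex 4.0 1.5 1.2
  endloop
 endfacet
 facet normal 0.243 0.970 0.000
  outer loop
   vertex 2.7 4.3 1.5
   vertex 1.1 4.7 3.7
   vertex 3.9 4.0 5.0
  endloop
 endfacet
 facet normal 0.015 0.986 -0.168
  outer loop
   vertex 2.7 4.3 1.5
   vertex 1.3 4.1 0.2
   vertex 1.1 4.7 3.7
  endloop
 endfacet
 facet normal 0.210 -0.374 -0.903
  outer loop
   vertex 3.6 2.0 0.9
   vertex 4.0 1.5 1.2
   vertex 1.6 1.6 0.6
  endloop
 endfacet
 facet normal 0.173 -0.135 -0.976
  outer loop
   vertex 3.6 2.0 0.9
   vertex 1.6 1.6 0.6
   vertex 1.3 4.1 0.2
  endloop
 endfacet
 facet normal 0.819 0.422 -0.389
  outer loop
   vertex 3.6 2.0 0.9
   vertex 2.7 4.3 1.5
   vertex 4.0 1.5 1.2
  endloop
 endfacet
 facet normal 0.588 0.412 -0.696
  outer loop
   vertex 3.6 2.0 0.9
   vertex 1.3 4.1 0.2
   vertex 2.7 4.3 1.5
  endloop
 endfacet
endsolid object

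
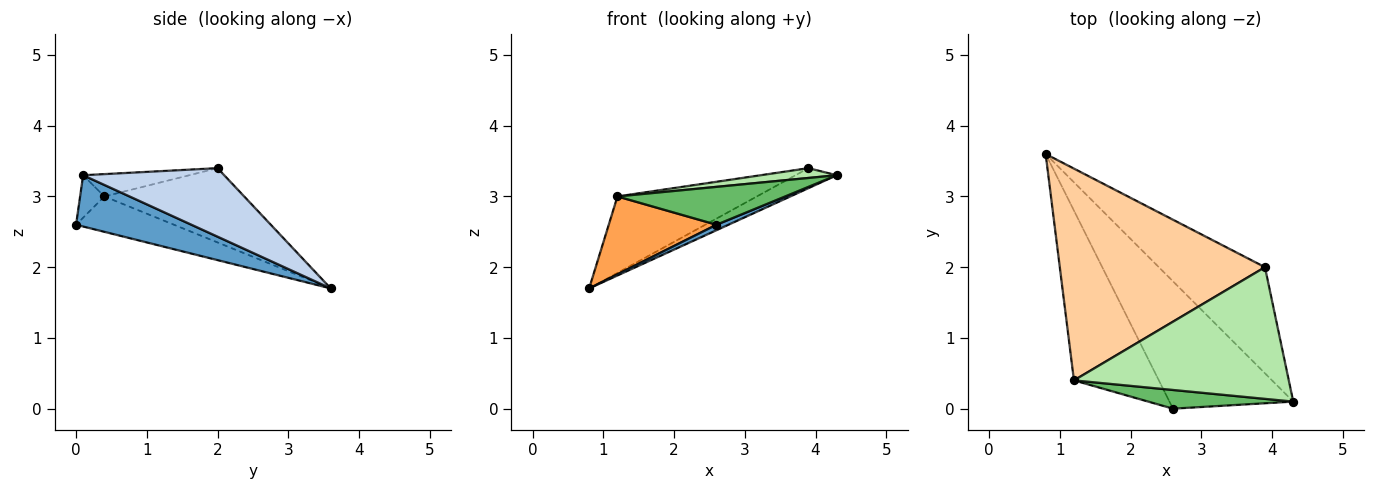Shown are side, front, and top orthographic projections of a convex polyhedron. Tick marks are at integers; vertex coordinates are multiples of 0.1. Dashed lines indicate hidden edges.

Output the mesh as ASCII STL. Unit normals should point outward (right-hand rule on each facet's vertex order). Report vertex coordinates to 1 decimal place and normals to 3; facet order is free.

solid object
 facet normal 0.382 -0.040 -0.923
  outer loop
   vertex 2.6 0.0 2.6
   vertex 0.8 3.6 1.7
   vertex 4.3 0.1 3.3
  endloop
 endfacet
 facet normal 0.536 0.156 -0.830
  outer loop
   vertex 3.9 2.0 3.4
   vertex 4.3 0.1 3.3
   vertex 0.8 3.6 1.7
  endloop
 endfacet
 facet normal -0.354 -0.390 -0.850
  outer loop
   vertex 1.2 0.4 3.0
   vertex 0.8 3.6 1.7
   vertex 2.6 0.0 2.6
  endloop
 endfacet
 facet normal -0.322 0.321 0.890
  outer loop
   vertex 1.2 0.4 3.0
   vertex 3.9 2.0 3.4
   vertex 0.8 3.6 1.7
  endloop
 endfacet
 facet normal -0.129 -0.889 0.439
  outer loop
   vertex 1.2 0.4 3.0
   vertex 2.6 0.0 2.6
   vertex 4.3 0.1 3.3
  endloop
 endfacet
 facet normal -0.103 -0.074 0.992
  outer loop
   vertex 1.2 0.4 3.0
   vertex 4.3 0.1 3.3
   vertex 3.9 2.0 3.4
  endloop
 endfacet
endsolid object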